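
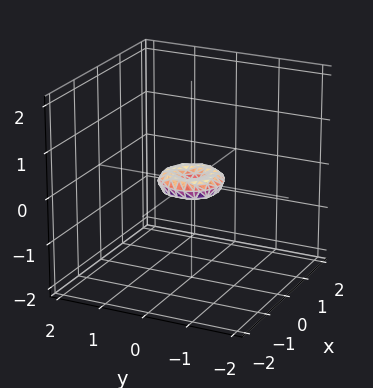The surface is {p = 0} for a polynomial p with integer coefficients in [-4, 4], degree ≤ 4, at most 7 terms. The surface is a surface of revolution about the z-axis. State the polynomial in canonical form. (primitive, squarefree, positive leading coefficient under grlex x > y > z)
(a) The degree is 4 — the shape is more complex than any degree-3 surface.
(b) Symmetry: the surface is invariant under rotation about z: p = q(x² + y², z).
(c) From the visible intercepts: a circular section at z = 0 has radius between 0 and 1; it crosses the x-axis at the gridline x = 0; it crosses the z-axis at the gridline z = 0; one y-axis crossing is at y = 0.
(d) The integer polynomial consistent with all of this is the stated p.

2*x^4 + 4*x^2*y^2 + 2*y^4 - x^2 - y^2 + 3*z^2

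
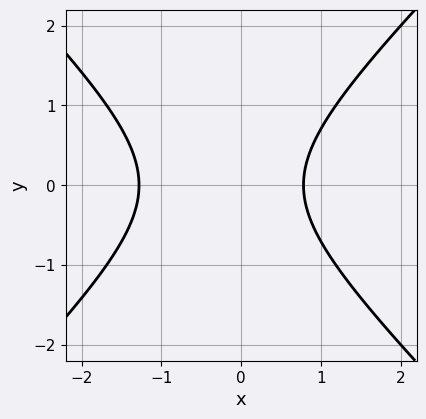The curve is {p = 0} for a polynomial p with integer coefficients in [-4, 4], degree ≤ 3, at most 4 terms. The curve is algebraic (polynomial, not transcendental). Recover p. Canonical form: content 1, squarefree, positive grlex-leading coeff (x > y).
First, the degree is 2 — the shape is more complex than any degree-1 curve.
Then, symmetries: it's symmetric under y → −y, forcing even powers of y.
Next, against the integer gridlines: it misses every integer gridline on the y-axis.
Finally, together with the visible shape, these determine p as stated.

2*x^2 - 2*y^2 + x - 2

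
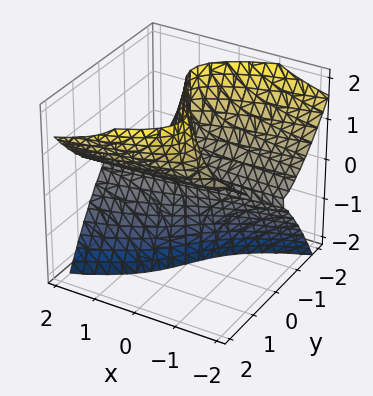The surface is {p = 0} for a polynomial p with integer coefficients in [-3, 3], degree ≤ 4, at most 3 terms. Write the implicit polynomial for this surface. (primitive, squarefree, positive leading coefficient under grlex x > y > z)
(a) Degree: a generic line meets the surface in up to 3 points, so deg p = 3.
(b) From the axis intercepts and sections: the visible x-axis segment lies entirely on the surface; it meets the y-axis at y = 0 (among the integer gridlines).
(c) Solving for integer coefficients yields p as stated. Check: (0, 0, -2) on the z-axis lies on the surface, and p(0, 0, -2) = 0. ✓

2*x*z^2 - 2*y^3 + 3*y*z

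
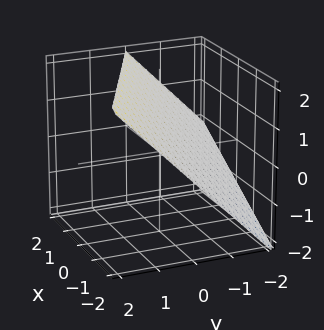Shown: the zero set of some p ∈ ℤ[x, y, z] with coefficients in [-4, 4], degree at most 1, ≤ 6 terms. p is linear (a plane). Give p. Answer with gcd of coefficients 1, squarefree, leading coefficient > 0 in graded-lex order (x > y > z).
x + 2*y - 2*z + 2

First, deg p = 1. The surface is flat (a plane).
Then, observable constraints: it crosses the x-axis at the gridline x = -2; it meets the y-axis at y = -1 (among the integer gridlines); it meets the z-axis at z = 1 (among the integer gridlines).
Finally, assembling these constraints gives the stated polynomial.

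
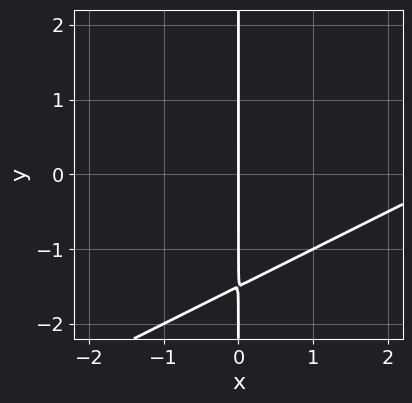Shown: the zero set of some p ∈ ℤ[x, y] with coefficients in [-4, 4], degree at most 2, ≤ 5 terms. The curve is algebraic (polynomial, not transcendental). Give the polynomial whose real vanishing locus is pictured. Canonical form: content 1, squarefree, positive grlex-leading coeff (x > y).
First, the degree is 2 — no degree-1 curve has this shape.
Then, from the visible intercepts: it meets the x-axis at x = 0 (among the integer gridlines); every point of the y-axis in the box is on the curve.
Finally, these observations pin down the coefficients.

x^2 - 2*x*y - 3*x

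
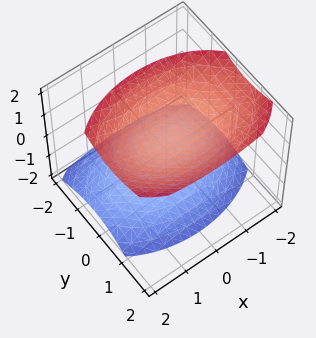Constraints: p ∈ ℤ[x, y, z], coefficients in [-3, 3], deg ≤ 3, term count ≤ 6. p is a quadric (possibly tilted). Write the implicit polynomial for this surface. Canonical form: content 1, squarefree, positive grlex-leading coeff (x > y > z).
x^2 + 2*y^2 - y*z - 2*z^2 + 2

(a) I count 2 distinct pieces. Treating them together as one polynomial.
(b) The degree is 2 — no degree-1 surface has this shape.
(c) Observable constraints: among the integer gridlines, it crosses the z-axis at z ∈ {-1, 1}; it misses every integer gridline on the y-axis; the surface avoids every integer x-axis point in the box.
(d) Fitting integer coefficients to these (and the overall shape) gives p.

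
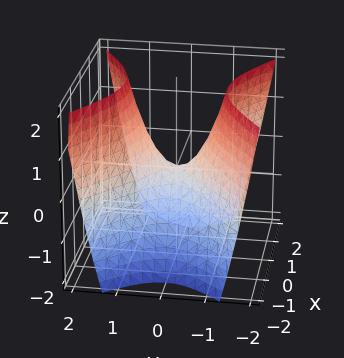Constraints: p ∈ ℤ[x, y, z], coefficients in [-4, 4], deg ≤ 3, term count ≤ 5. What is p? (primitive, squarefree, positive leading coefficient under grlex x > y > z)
2*x^2 - 3*y^2 + 2*z

First, degree: a hyperbolic paraboloid; a quadric, so deg p = 2.
Then, symmetries: the x ↦ −x reflection is a symmetry, so x appears only in even powers; the y ↦ −y reflection is a symmetry, so y appears only in even powers.
Then, observable constraints: it meets the y-axis at y = 0 (among the integer gridlines); it crosses the z-axis at the gridline z = 0; one x-axis crossing is at x = 0.
Finally, assembling these constraints gives the stated polynomial.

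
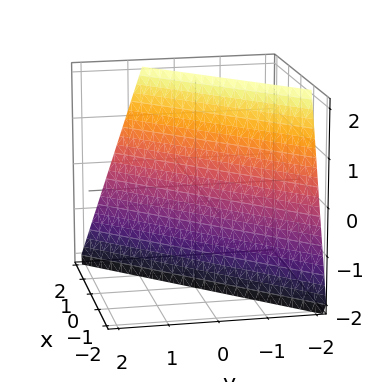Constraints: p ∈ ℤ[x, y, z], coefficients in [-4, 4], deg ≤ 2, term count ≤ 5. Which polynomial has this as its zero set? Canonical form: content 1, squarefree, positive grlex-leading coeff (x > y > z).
Degree: every cross-section is a straight line — this is a plane, so deg p = 1.
Observable constraints: it crosses the z-axis at the gridline z = -2.
Solving for integer coefficients yields p as stated.

3*x - 3*y - z - 2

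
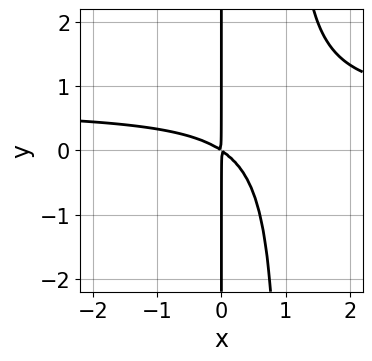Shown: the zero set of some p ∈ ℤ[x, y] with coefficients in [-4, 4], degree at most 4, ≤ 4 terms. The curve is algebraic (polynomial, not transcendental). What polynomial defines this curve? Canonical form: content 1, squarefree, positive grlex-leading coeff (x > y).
1. Degree: no degree-2 curve has this shape, so deg p = 3.
2. Observable constraints: every point of the y-axis in the box is on the curve.
3. Solving for integer coefficients yields p as stated.

3*x^2*y - 2*x^2 - 3*x*y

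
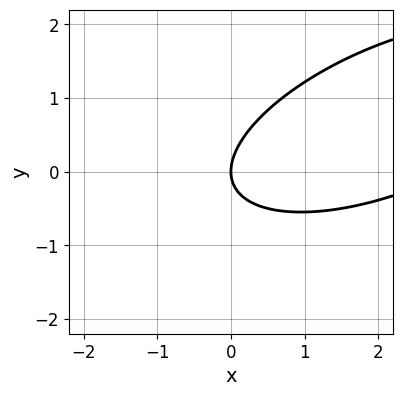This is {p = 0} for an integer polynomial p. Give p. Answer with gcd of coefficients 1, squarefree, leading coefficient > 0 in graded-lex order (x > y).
Degree: no degree-1 curve has this shape, so deg p = 2.
From the visible intercepts: it meets the x-axis at x = 0 (among the integer gridlines); it crosses the y-axis at the gridline y = 0.
Fitting integer coefficients to these (and the overall shape) gives p.

x^2 - 2*x*y + 3*y^2 - 3*x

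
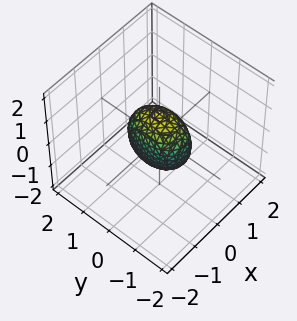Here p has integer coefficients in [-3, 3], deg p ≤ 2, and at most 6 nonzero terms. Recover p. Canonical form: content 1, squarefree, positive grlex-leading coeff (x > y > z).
First, the degree is 2 — a closed, bounded, convex surface; a quadric.
Next, symmetries: the y ↦ −y reflection is a symmetry, so y appears only in even powers; the z ↦ −z reflection is a symmetry, so z appears only in even powers; mirror symmetry x ↦ −x ⇒ only even powers of x.
Next, from the visible intercepts: among the integer gridlines, it crosses the z-axis at z ∈ {-1, 1}; the y-axis gridline crossings are at y ∈ {-1, 1}.
Finally, the integer polynomial consistent with all of this is the stated p.

2*x^2 + y^2 + z^2 - 1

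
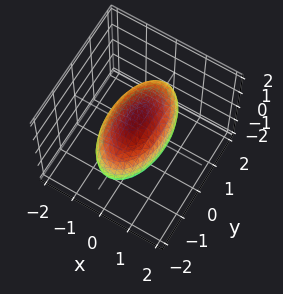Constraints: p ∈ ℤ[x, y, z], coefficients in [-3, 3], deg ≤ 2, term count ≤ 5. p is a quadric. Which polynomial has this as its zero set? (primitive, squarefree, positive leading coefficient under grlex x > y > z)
3*x^2 + y^2 + 3*z^2 - 3

1. The degree is 2 — bounded and convex; a quadric.
2. Symmetries: it's symmetric under z → −z, forcing even powers of z; mirror symmetry y ↦ −y ⇒ only even powers of y; mirror symmetry x ↦ −x ⇒ only even powers of x.
3. From the axis intercepts and sections: the z-axis gridline crossings are at z ∈ {-1, 1}; among the integer gridlines, it crosses the x-axis at x ∈ {-1, 1}.
4. Assembling these constraints gives the stated polynomial.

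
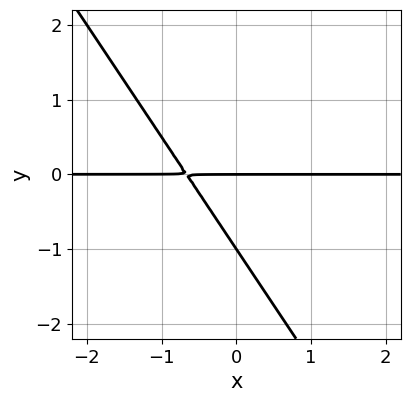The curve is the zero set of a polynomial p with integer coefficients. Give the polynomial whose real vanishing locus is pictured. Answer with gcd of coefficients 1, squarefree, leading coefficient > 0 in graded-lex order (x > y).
First, the degree is 2 — the shape is more complex than any degree-1 curve.
Then, from the axis intercepts and sections: among the integer gridlines, it crosses the y-axis at y ∈ {-1, 0}; every point of the x-axis in the box is on the curve.
Finally, fitting integer coefficients to these (and the overall shape) gives p.

3*x*y + 2*y^2 + 2*y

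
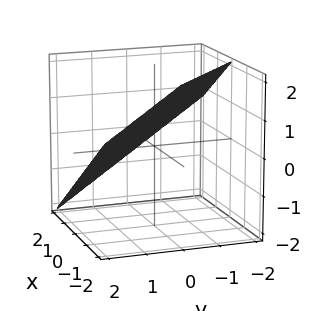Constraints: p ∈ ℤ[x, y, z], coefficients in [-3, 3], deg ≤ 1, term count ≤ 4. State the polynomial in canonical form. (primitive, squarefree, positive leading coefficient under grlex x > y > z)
2*x + 2*y + 3*z - 2

First, the degree is 1 — the surface is flat (a plane).
Then, reading off the gridlines: it crosses the y-axis at the gridline y = 1; it crosses the x-axis at the gridline x = 1.
Finally, fitting integer coefficients to these (and the overall shape) gives p.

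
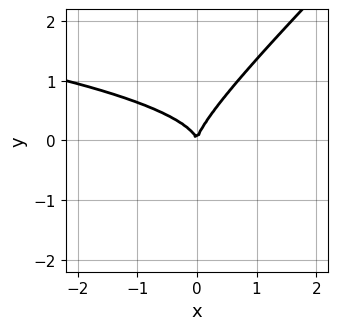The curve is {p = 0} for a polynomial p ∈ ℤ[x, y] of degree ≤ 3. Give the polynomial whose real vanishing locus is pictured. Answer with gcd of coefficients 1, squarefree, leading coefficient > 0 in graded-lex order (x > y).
1. The degree is 3 — no degree-2 curve has this shape.
2. Against the integer gridlines: it crosses the y-axis at the gridline y = 0; one x-axis crossing is at x = 0.
3. Matching integer coefficients to the picture gives p.

3*x*y^2 - 3*y^3 + 2*x^2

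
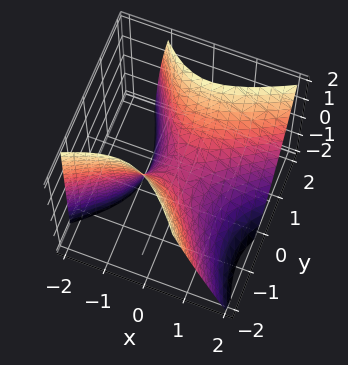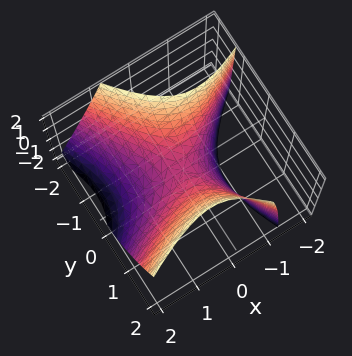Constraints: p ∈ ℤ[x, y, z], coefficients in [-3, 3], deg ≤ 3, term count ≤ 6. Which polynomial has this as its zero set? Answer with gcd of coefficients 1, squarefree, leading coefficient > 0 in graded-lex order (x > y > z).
2*x^2 - 2*x*y + x*z - 2*y^2 + 2*z

The degree is 2 — no degree-1 surface has this shape.
Reading off the gridlines: one z-axis crossing is at z = 0; it meets the y-axis at y = 0 (among the integer gridlines).
These observations pin down the coefficients.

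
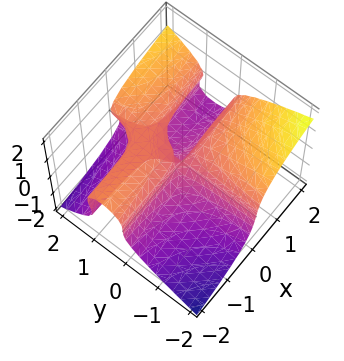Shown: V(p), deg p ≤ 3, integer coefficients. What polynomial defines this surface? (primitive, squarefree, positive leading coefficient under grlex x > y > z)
2*x*y^2 - 3*z^3 - 2*x*y + y*z

(a) deg p = 3.
(b) From the axis intercepts and sections: it meets the z-axis at z = 0 (among the integer gridlines); the visible y-axis segment lies entirely on the surface; every point of the x-axis in the box is on the surface.
(c) Assembling these constraints gives the stated polynomial.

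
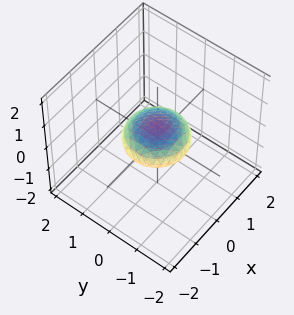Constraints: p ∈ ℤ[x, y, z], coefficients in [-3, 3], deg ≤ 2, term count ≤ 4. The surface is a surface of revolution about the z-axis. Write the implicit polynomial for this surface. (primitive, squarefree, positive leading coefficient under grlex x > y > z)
x^2 + y^2 + 3*z^2 - 1

(a) The degree is 2 — no degree-1 surface has this shape.
(b) Symmetries: rotational symmetry about the z-axis ⇒ p depends on x, y only through x² + y².
(c) From the axis intercepts and sections: a circular section at z = 0 has radius exactly 1; among the integer gridlines, it crosses the y-axis at y ∈ {-1, 1}; among the integer gridlines, it crosses the x-axis at x ∈ {-1, 1}.
(d) Assembling these constraints gives the stated polynomial.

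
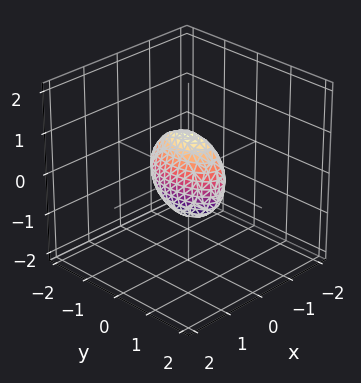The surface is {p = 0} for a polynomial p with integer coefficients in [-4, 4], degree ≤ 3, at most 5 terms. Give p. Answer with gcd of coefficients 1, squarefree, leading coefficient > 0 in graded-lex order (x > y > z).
Degree: a closed, bounded, convex surface; a quadric, so deg p = 2.
Symmetries: the y ↦ −y reflection is a symmetry, so y appears only in even powers; the z ↦ −z reflection is a symmetry, so z appears only in even powers; it's symmetric under x → −x, forcing even powers of x.
Against the integer gridlines: among the integer gridlines, it crosses the z-axis at z ∈ {-1, 1}; among the integer gridlines, it crosses the y-axis at y ∈ {-1, 1}.
Assembling these constraints gives the stated polynomial.

3*x^2 + y^2 + z^2 - 1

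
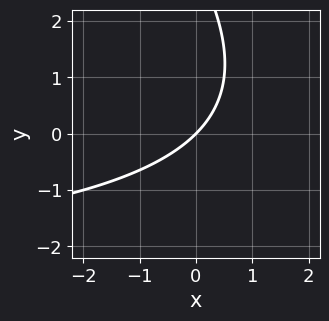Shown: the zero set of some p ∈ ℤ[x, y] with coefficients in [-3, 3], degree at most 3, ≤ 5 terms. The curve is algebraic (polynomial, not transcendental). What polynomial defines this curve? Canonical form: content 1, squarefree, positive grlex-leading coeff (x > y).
x*y + y^2 + 3*x - 3*y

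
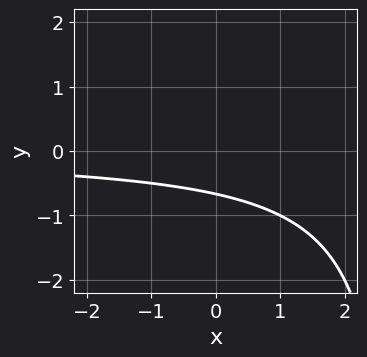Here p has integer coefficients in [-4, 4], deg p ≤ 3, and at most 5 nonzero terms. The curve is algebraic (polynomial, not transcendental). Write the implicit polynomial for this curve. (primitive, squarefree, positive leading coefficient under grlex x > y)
x*y - 3*y - 2

(a) deg p = 2. No degree-1 curve has this shape.
(b) Checking where it meets the axes: no x-intercept at any integer in the box.
(c) Assembling these constraints gives the stated polynomial.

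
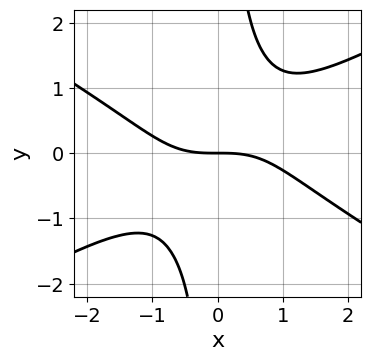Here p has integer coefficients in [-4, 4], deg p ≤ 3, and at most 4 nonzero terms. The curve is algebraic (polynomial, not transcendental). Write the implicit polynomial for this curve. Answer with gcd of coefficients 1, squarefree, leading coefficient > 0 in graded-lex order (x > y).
1. deg p = 3. The shape is more complex than any degree-2 curve.
2. Checking where it meets the axes: it meets the x-axis at x = 0 (among the integer gridlines); it crosses the y-axis at the gridline y = 0.
3. Assembling these constraints gives the stated polynomial.

x^3 - 3*x*y^2 + 3*y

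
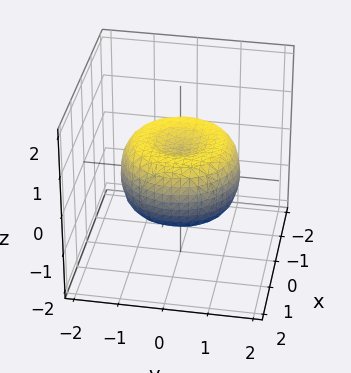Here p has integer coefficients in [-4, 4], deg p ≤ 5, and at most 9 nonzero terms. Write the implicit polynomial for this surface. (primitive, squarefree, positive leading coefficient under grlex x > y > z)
(a) The degree is 4 — no degree-3 surface has this shape.
(b) Symmetries: rotational symmetry about the z-axis ⇒ p depends on x, y only through x² + y².
(c) Observable constraints: a circular section at z = 0 has radius between 1 and 2.
(d) Assembling these constraints gives the stated polynomial.

2*x^4 + 4*x^2*y^2 + 2*y^4 - 3*x^2 - 3*y^2 + 3*z^2 - 1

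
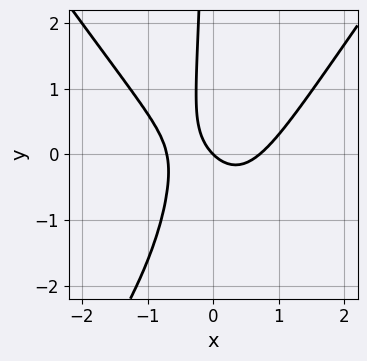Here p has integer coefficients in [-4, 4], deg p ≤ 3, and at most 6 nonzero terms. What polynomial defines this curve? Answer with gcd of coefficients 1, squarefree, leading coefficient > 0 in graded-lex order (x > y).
Degree: no degree-2 curve has this shape, so deg p = 3.
From the axis intercepts and sections: one x-axis crossing is at x = 0; it meets the y-axis at y = 0 (among the integer gridlines).
Assembling these constraints gives the stated polynomial.

2*x^3 - x*y^2 - 2*x*y - x - y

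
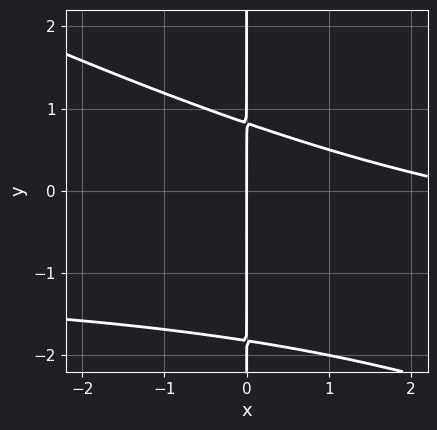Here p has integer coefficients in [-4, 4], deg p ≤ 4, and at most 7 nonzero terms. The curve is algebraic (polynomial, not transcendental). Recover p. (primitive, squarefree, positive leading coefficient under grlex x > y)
x^2*y + 2*x*y^2 + x^2 + 2*x*y - 3*x

First, deg p = 3. The shape is more complex than any degree-2 curve.
Next, reading off the gridlines: every point of the y-axis in the box is on the curve; it meets the x-axis at x = 0 (among the integer gridlines).
Finally, putting this together gives p.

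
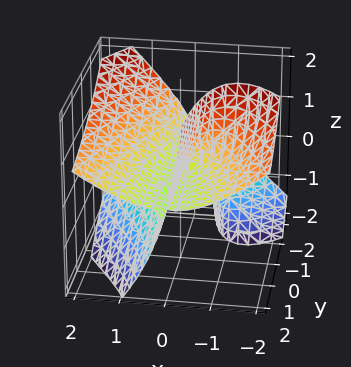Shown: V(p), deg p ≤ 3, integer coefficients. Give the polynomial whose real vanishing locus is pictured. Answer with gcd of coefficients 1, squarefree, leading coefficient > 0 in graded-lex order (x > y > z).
There are 3 components.
deg p = 3.
Against the integer gridlines: it crosses the z-axis at the gridline z = 0; the visible y-axis segment lies entirely on the surface; it crosses the x-axis at the gridline x = 0.
Putting this together gives p.

2*x^3 - 3*x*y*z - 2*x*z^2 - 2*x*z - 2*z^2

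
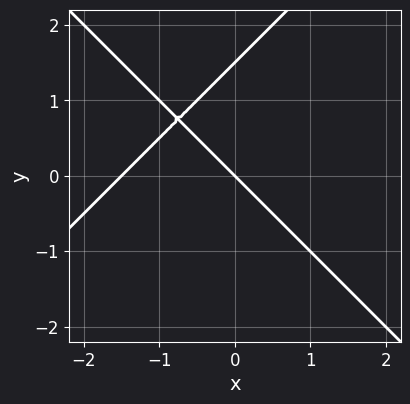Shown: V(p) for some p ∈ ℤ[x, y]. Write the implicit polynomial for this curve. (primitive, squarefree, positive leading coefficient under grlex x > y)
2*x^2 - 2*y^2 + 3*x + 3*y

First, deg p = 2.
Then, from the visible intercepts: one x-axis crossing is at x = 0; one y-axis crossing is at y = 0.
Finally, together with the visible shape, these determine p as stated.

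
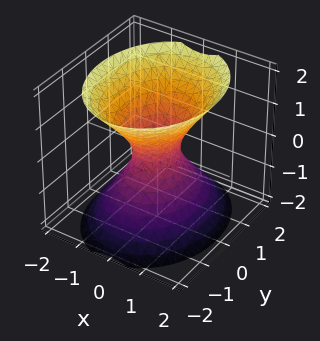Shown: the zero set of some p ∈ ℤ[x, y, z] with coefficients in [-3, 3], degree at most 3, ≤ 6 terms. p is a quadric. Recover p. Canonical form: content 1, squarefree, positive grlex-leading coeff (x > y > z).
3*x^2 + 2*y^2 - 2*z^2 - 1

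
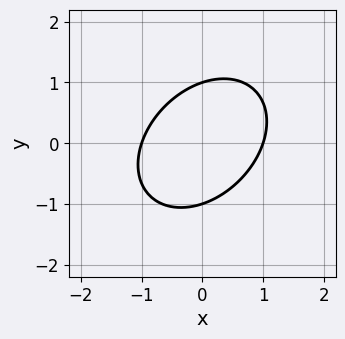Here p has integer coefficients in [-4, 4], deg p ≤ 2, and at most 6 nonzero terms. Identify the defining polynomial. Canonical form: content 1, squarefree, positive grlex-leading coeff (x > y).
(a) Degree: a generic line meets the curve in up to 2 points, so deg p = 2.
(b) From the axis intercepts and sections: the y-axis gridline crossings are at y ∈ {-1, 1}; among the integer gridlines, it crosses the x-axis at x ∈ {-1, 1}.
(c) Matching integer coefficients to the picture gives p.

3*x^2 - 2*x*y + 3*y^2 - 3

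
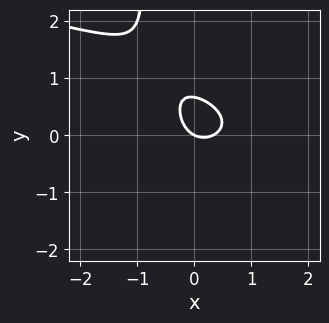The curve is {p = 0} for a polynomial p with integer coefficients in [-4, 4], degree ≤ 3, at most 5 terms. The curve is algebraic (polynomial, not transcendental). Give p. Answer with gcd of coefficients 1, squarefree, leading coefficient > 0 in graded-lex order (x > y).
The degree is 3 — a generic line meets the curve in up to 3 points.
Checking where it meets the axes: it meets the y-axis at y = 0 (among the integer gridlines); it meets the x-axis at x = 0 (among the integer gridlines).
Assembling these constraints gives the stated polynomial.

3*x*y^2 + 3*x^2 + 3*y^2 - x - 2*y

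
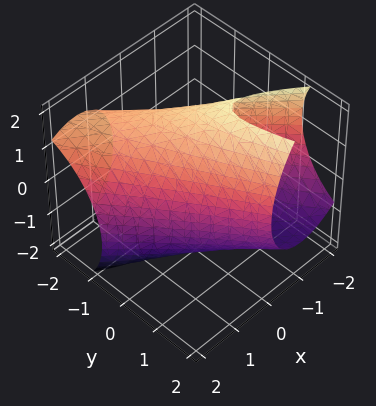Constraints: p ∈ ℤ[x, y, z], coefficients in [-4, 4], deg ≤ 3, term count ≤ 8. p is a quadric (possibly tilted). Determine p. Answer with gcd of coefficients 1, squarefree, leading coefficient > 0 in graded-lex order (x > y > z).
2*x^2 + 3*x*y + x*z + y^2 + z^2 - 3

deg p = 2. The shape is more complex than any degree-1 surface.
Solving for integer coefficients yields p as stated.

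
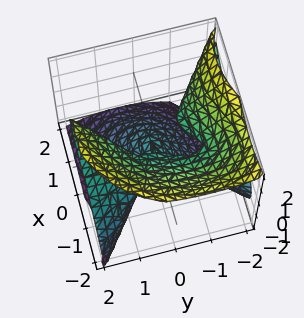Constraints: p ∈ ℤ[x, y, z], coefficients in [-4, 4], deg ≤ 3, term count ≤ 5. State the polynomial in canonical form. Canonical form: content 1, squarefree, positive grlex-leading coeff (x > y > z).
First, the degree is 3 — a generic line meets the surface in up to 3 points.
Then, from the axis intercepts and sections: it meets the y-axis at y = 0 (among the integer gridlines); it crosses the x-axis at the gridline x = 0.
Finally, matching integer coefficients to the picture gives p.

2*x^3 + 2*x*y*z - 3*y^2*z + 3*z^3 + y^2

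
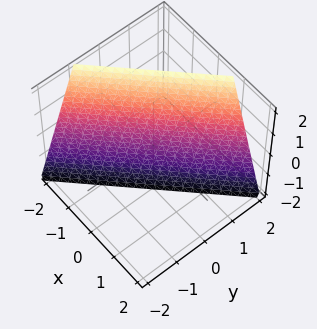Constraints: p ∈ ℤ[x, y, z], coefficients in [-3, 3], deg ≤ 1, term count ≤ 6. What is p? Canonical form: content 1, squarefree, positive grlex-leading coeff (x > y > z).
First, degree: the surface is flat (a plane), so deg p = 1.
Next, observable constraints: it crosses the z-axis at the gridline z = -2.
Finally, together with the visible shape, these determine p as stated.

3*x - 3*y + z + 2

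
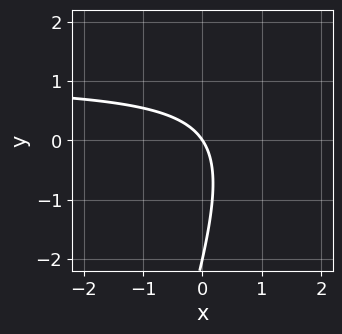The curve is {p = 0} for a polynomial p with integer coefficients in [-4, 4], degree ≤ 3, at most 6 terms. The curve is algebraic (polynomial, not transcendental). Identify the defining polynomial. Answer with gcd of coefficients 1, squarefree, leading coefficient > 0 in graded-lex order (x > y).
3*x*y - y^2 - 3*x - 2*y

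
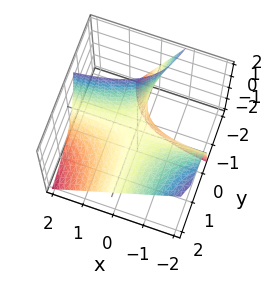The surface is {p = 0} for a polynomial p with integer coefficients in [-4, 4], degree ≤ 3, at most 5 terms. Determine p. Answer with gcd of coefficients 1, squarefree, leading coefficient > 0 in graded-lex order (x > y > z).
3*x*y + 2*y*z + 2*z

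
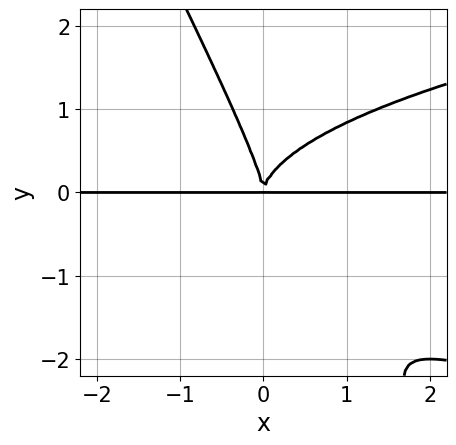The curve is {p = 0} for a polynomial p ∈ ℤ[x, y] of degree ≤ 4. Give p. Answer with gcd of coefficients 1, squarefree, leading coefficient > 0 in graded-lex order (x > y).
1. The degree is 4 — the shape is more complex than any degree-3 curve.
2. Against the integer gridlines: the visible x-axis segment lies entirely on the curve.
3. Solving for integer coefficients yields p as stated.

2*x*y^3 + y^4 - 2*x^2*y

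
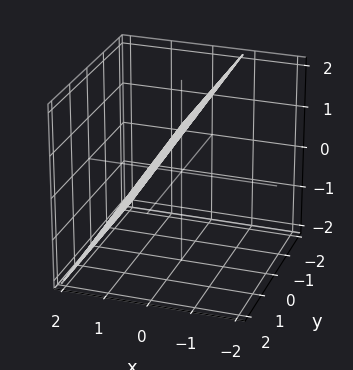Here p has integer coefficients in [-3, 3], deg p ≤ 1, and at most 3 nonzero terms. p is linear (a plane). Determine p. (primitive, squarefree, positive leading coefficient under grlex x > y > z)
First, deg p = 1.
Next, against the integer gridlines: the surface avoids every integer y-axis point in the box; it crosses the z-axis at the gridline z = 1.
Finally, these observations pin down the coefficients.

3*x + 2*z - 2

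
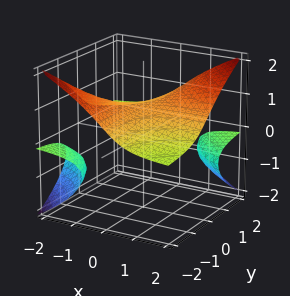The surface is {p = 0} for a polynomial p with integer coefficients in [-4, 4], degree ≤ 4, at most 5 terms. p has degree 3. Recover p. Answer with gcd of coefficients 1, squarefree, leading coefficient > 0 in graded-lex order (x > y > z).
3*x*y*z - 3*z^3 + 2

(a) The picture has 3 separate pieces. Treating them together as one polynomial.
(b) Degree: a generic line meets the surface in up to 3 points, so deg p = 3.
(c) From the visible intercepts: no x-intercept at any integer in the box; it misses every integer gridline on the y-axis.
(d) Assembling these constraints gives the stated polynomial.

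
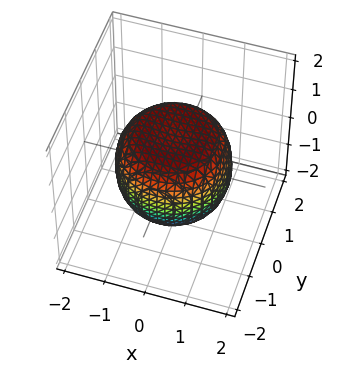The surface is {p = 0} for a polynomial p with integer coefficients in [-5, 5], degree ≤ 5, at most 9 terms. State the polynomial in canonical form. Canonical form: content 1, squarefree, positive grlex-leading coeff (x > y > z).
2*x^4 + 4*x^2*y^2 + 2*y^4 - 2*x^2 - 2*y^2 + 3*z^2 - 3

(a) The degree is 4 — the shape is more complex than any degree-3 surface.
(b) Symmetries: rotational symmetry about the z-axis ⇒ p depends on x, y only through x² + y².
(c) From the axis intercepts and sections: a circular section at z = -1 has radius exactly 1; the z-axis gridline crossings are at z ∈ {-1, 1}.
(d) Assembling these constraints gives the stated polynomial.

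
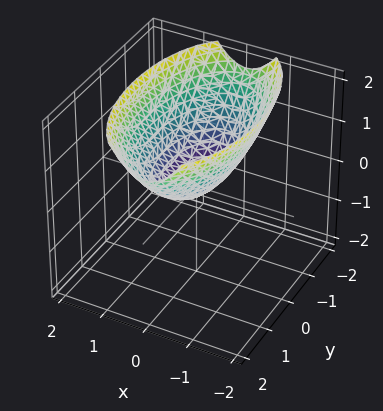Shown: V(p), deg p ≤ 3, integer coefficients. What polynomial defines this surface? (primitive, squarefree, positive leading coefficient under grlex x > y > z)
3*x^2 + y^2 - 3*z

First, the degree is 2 — a single bowl opening along one axis; a quadric.
Next, symmetries: the x ↦ −x reflection is a symmetry, so x appears only in even powers; the y ↦ −y reflection is a symmetry, so y appears only in even powers.
Then, reading off the gridlines: one z-axis crossing is at z = 0; one y-axis crossing is at y = 0; one x-axis crossing is at x = 0.
Finally, assembling these constraints gives the stated polynomial.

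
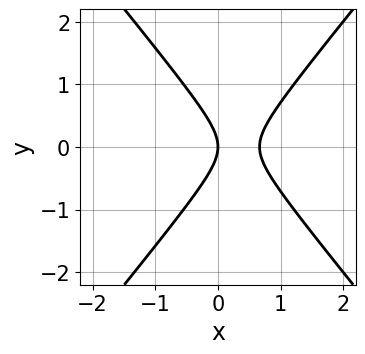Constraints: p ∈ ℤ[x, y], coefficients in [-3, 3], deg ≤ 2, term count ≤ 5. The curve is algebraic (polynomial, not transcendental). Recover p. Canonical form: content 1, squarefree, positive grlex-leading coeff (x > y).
3*x^2 - 2*y^2 - 2*x

(a) deg p = 2.
(b) Symmetries: it's symmetric under y → −y, forcing even powers of y.
(c) Observable constraints: one y-axis crossing is at y = 0; it crosses the x-axis at the gridline x = 0.
(d) The integer polynomial consistent with all of this is the stated p.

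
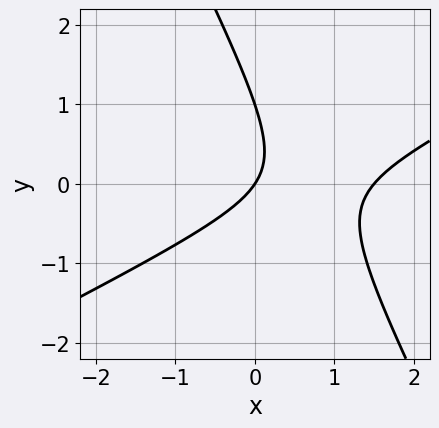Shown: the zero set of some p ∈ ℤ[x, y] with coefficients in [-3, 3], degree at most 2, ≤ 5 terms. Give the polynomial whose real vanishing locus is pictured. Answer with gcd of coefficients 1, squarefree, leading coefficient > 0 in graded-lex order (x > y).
2*x^2 - 3*x*y - 2*y^2 - 3*x + 2*y

First, deg p = 2. No degree-1 curve has this shape.
Next, checking where it meets the axes: the y-axis gridline crossings are at y ∈ {0, 1}; it meets the x-axis at x = 0 (among the integer gridlines).
Finally, the integer polynomial consistent with all of this is the stated p.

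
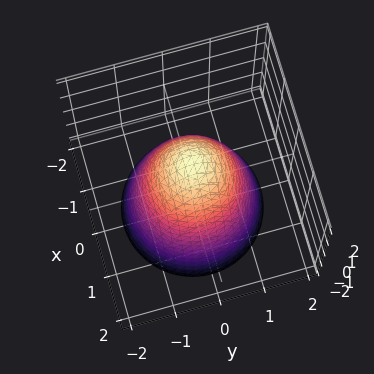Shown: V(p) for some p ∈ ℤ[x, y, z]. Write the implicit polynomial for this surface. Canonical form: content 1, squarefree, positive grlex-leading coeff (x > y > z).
3*x^2 + 3*y^2 + 2*z - 3

1. Degree: no degree-1 surface has this shape, so deg p = 2.
2. Symmetries: rotational symmetry about the z-axis ⇒ p depends on x, y only through x² + y².
3. From the axis intercepts and sections: the x-axis gridline crossings are at x ∈ {-1, 1}; the y-axis gridline crossings are at y ∈ {-1, 1}.
4. Assembling these constraints gives the stated polynomial.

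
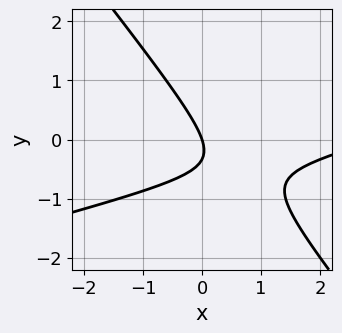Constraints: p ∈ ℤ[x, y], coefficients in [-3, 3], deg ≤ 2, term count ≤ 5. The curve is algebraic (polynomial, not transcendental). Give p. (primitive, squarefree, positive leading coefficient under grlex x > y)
x^2 - 3*x*y - 3*y^2 - 3*x - y

Degree: the shape is more complex than any degree-1 curve, so deg p = 2.
Reading off the gridlines: it meets the x-axis at x = 0 (among the integer gridlines); it crosses the y-axis at the gridline y = 0.
Putting this together gives p.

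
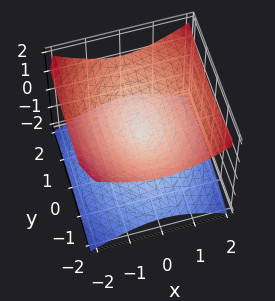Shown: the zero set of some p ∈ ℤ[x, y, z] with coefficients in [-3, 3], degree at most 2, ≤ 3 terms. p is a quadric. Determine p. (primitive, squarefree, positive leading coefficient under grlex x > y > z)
2*x^2 + y^2 - 3*z^2

First, deg p = 2. A double cone through the origin; a quadric.
Next, symmetries: it's symmetric under y → −y, forcing even powers of y; mirror symmetry z ↦ −z ⇒ only even powers of z; mirror symmetry x ↦ −x ⇒ only even powers of x.
Next, from the axis intercepts and sections: it crosses the y-axis at the gridline y = 0; one x-axis crossing is at x = 0; it meets the z-axis at z = 0 (among the integer gridlines).
Finally, the integer polynomial consistent with all of this is the stated p.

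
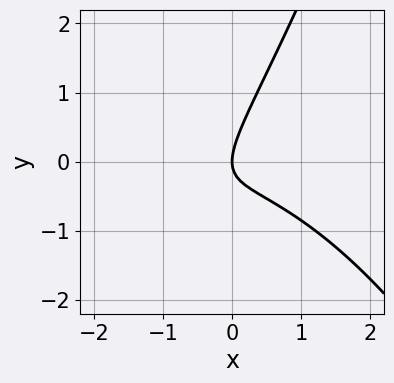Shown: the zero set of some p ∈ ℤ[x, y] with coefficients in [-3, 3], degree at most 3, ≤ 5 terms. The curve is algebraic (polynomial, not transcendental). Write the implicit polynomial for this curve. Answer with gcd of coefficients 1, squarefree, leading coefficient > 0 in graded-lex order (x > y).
x^3 + x^2 + 3*x*y - 2*y^2 + 2*x

(a) The degree is 3 — no degree-2 curve has this shape.
(b) From the visible intercepts: it crosses the y-axis at the gridline y = 0; it meets the x-axis at x = 0 (among the integer gridlines).
(c) These observations pin down the coefficients.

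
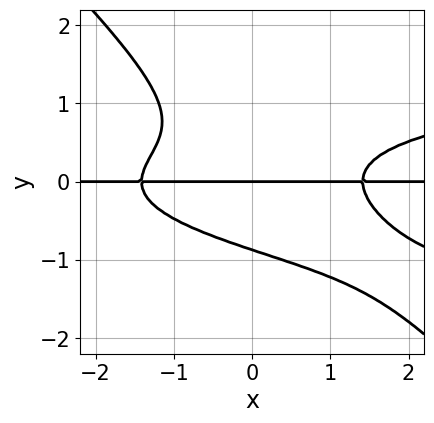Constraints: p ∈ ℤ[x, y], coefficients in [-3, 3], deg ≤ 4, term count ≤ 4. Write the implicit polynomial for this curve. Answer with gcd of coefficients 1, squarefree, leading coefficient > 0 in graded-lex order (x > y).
First, deg p = 4. No degree-3 curve has this shape.
Next, reading off the gridlines: the visible x-axis segment lies entirely on the curve; it meets the y-axis at y = 0 (among the integer gridlines).
Finally, assembling these constraints gives the stated polynomial.

3*x*y^3 + 3*y^4 - x^2*y + 2*y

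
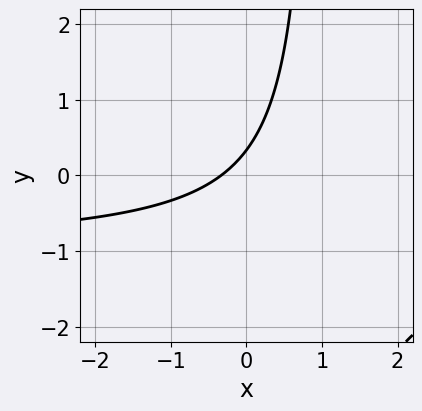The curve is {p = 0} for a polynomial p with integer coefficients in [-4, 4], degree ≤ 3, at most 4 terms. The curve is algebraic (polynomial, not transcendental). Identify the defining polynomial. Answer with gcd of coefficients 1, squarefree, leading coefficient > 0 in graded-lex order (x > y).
3*x*y + 3*x - 3*y + 1

(a) The degree is 2 — no degree-1 curve has this shape.
(b) Matching integer coefficients to the picture gives p.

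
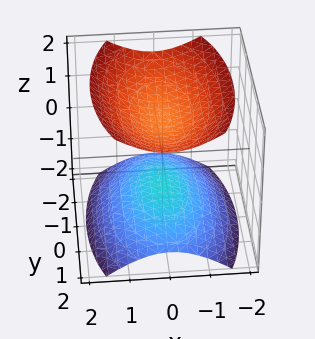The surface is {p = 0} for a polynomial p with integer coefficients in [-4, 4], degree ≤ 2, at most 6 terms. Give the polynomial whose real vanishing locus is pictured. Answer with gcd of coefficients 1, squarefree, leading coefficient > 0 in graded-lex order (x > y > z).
1. I count 2 distinct pieces. Treating them together as one polynomial.
2. The degree is 2 — two separate bowl-shaped sheets opening away from each other; a quadric.
3. Symmetries: the y ↦ −y reflection is a symmetry, so y appears only in even powers; the z ↦ −z reflection is a symmetry, so z appears only in even powers; the x ↦ −x reflection is a symmetry, so x appears only in even powers.
4. Checking where it meets the axes: the surface avoids every integer x-axis point in the box; it misses every integer gridline on the y-axis.
5. Matching integer coefficients to the picture gives p. Check: (0, 0, 1) on the z-axis lies on the surface, and p(0, 0, 1) = 0. ✓

3*x^2 + y^2 - 3*z^2 + 3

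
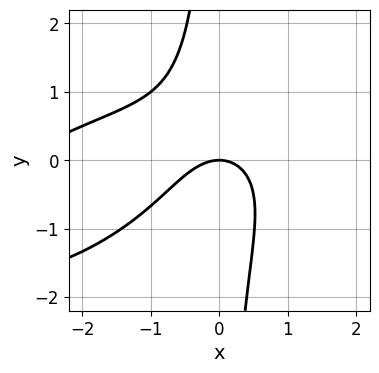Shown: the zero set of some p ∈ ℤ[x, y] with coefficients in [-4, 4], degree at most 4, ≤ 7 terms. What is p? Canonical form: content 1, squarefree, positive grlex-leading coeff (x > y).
The degree is 3 — no degree-2 curve has this shape.
Observable constraints: it crosses the x-axis at the gridline x = 0; it meets the y-axis at y = 0 (among the integer gridlines).
Matching integer coefficients to the picture gives p.

x^3 - 2*x^2*y + 3*x*y^2 + 3*x^2 + 3*y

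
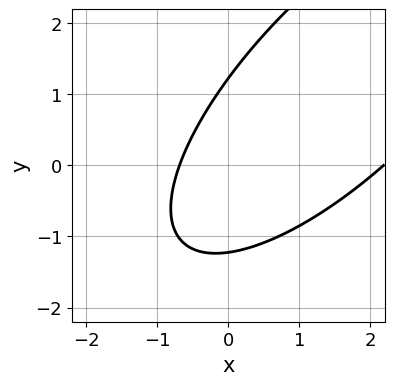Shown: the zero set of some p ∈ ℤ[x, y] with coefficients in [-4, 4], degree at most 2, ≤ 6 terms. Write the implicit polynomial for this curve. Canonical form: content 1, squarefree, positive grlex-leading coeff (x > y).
(a) Degree: no degree-1 curve has this shape, so deg p = 2.
(b) The integer polynomial consistent with all of this is the stated p.

2*x^2 - 3*x*y + 2*y^2 - 3*x - 3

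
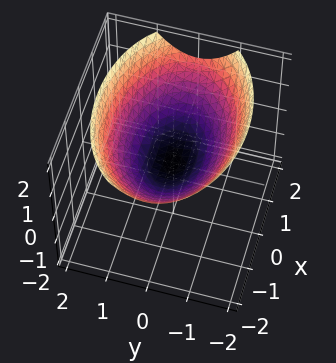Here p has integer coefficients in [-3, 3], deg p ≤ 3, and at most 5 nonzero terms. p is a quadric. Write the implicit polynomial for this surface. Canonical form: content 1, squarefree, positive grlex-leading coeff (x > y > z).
1. Degree: a paraboloid; a quadric, so deg p = 2.
2. Symmetries: the x ↦ −x reflection is a symmetry, so x appears only in even powers; the y ↦ −y reflection is a symmetry, so y appears only in even powers.
3. From the axis intercepts and sections: one y-axis crossing is at y = 0; it meets the z-axis at z = 0 (among the integer gridlines); one x-axis crossing is at x = 0.
4. The integer polynomial consistent with all of this is the stated p.

x^2 + 2*y^2 - 3*z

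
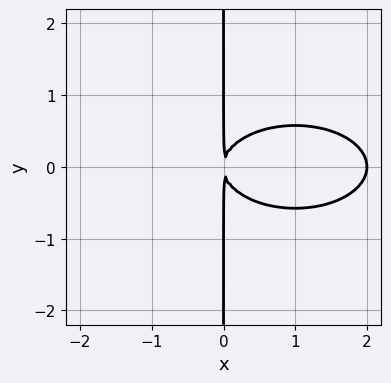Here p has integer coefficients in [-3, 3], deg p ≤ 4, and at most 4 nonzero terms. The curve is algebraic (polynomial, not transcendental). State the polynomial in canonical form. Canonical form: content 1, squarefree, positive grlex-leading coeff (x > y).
x^3 + 3*x*y^2 - 2*x^2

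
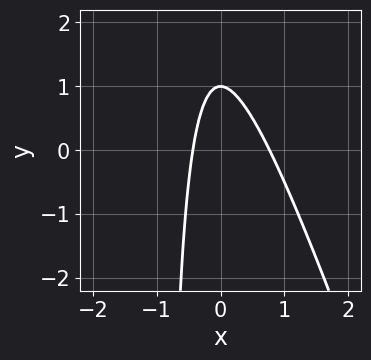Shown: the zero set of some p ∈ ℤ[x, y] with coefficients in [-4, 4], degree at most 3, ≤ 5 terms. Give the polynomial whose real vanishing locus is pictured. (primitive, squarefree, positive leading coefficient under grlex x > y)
3*x^2 + x*y - x + y - 1

1. Degree: a generic line meets the curve in up to 2 points, so deg p = 2.
2. Reading off the gridlines: it crosses the y-axis at the gridline y = 1.
3. Putting this together gives p.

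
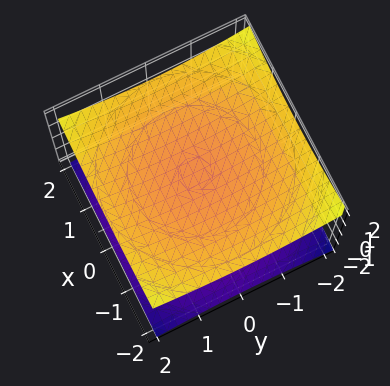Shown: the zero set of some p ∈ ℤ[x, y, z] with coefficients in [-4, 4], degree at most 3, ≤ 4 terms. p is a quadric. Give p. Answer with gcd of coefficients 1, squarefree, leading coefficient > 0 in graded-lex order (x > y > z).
1. The picture has 2 separate pieces.
2. deg p = 2.
3. Symmetries: it's symmetric under z → −z, forcing even powers of z; every cross-section ⟂ z is a circle, so x, y appear only via x² + y².
4. Reading off the gridlines: the surface avoids every integer x-axis point in the box; the surface avoids every integer y-axis point in the box; among the integer gridlines, it crosses the z-axis at z ∈ {-1, 1}.
5. These observations pin down the coefficients.

x^2 + y^2 - 3*z^2 + 3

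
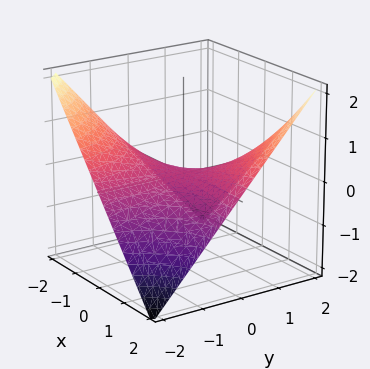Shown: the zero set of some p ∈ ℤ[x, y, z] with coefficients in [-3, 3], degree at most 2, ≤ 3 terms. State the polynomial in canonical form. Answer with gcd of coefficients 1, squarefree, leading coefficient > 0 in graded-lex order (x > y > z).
x*y - 2*z

First, degree: a hyperbolic paraboloid; a quadric, so deg p = 2.
Next, checking where it meets the axes: the visible x-axis segment lies entirely on the surface; one z-axis crossing is at z = 0; the visible y-axis segment lies entirely on the surface.
Finally, these observations pin down the coefficients.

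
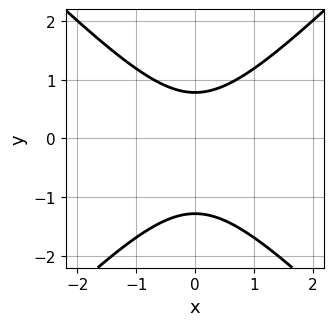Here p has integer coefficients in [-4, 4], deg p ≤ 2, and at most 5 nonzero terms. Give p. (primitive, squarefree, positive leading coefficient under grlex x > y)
1. The degree is 2 — a generic line meets the curve in up to 2 points.
2. Symmetries: the x ↦ −x reflection is a symmetry, so x appears only in even powers.
3. Against the integer gridlines: it misses every integer gridline on the x-axis.
4. These observations pin down the coefficients.

2*x^2 - 2*y^2 - y + 2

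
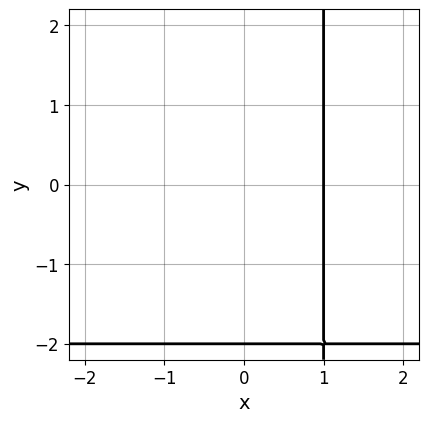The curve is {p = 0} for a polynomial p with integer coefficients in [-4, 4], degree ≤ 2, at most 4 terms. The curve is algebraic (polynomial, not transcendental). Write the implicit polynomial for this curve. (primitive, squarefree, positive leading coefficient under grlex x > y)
x*y + 2*x - y - 2

deg p = 2.
From the axis intercepts and sections: it meets the y-axis at y = -2 (among the integer gridlines); it crosses the x-axis at the gridline x = 1.
Fitting integer coefficients to these (and the overall shape) gives p.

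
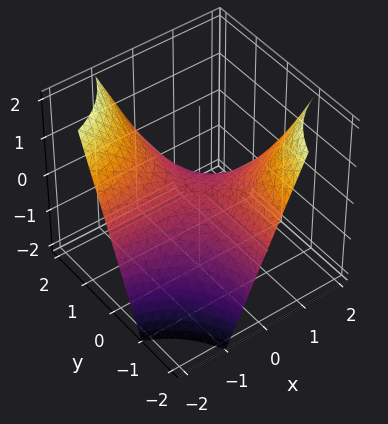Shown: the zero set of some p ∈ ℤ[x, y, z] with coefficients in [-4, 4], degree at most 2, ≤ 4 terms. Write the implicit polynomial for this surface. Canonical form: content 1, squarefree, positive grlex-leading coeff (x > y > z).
x*y + z

First, the degree is 2 — a saddle surface; a quadric.
Then, from the visible intercepts: the visible y-axis segment lies entirely on the surface; it meets the z-axis at z = 0 (among the integer gridlines); every point of the x-axis in the box is on the surface.
Finally, the integer polynomial consistent with all of this is the stated p.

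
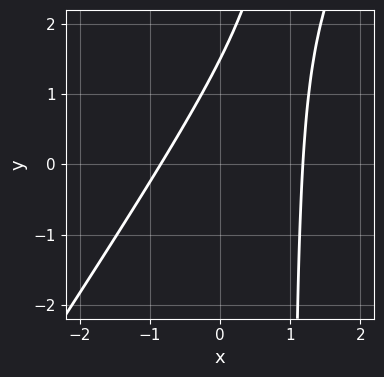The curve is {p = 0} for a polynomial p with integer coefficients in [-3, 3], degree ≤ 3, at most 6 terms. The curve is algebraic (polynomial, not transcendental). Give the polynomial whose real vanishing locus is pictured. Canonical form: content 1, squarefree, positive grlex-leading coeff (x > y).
3*x^2 - 2*x*y - x + 2*y - 3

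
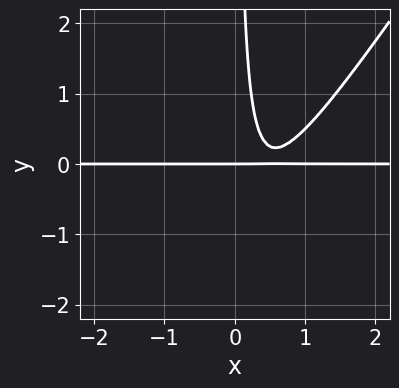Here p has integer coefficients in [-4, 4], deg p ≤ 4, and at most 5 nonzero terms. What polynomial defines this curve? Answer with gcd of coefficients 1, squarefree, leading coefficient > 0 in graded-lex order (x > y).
Degree: a generic line meets the curve in up to 3 points, so deg p = 3.
Reading off the gridlines: it meets the y-axis at y = 0 (among the integer gridlines); every point of the x-axis in the box is on the curve.
Assembling these constraints gives the stated polynomial.

3*x^2*y - 2*x*y^2 - 3*x*y + y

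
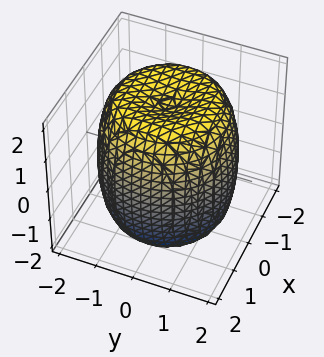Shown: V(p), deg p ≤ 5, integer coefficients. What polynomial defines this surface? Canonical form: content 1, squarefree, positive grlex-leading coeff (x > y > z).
First, the degree is 4 — a generic line meets the surface in up to 4 points.
Then, symmetry: the surface is invariant under rotation about z: p = q(x² + y², z).
Then, against the integer gridlines: a circular section at z = -2 has radius exactly 1.
Finally, assembling these constraints gives the stated polynomial.

x^4 + 2*x^2*y^2 + y^4 - 2*x^2 - 2*y^2 + z^2 - 3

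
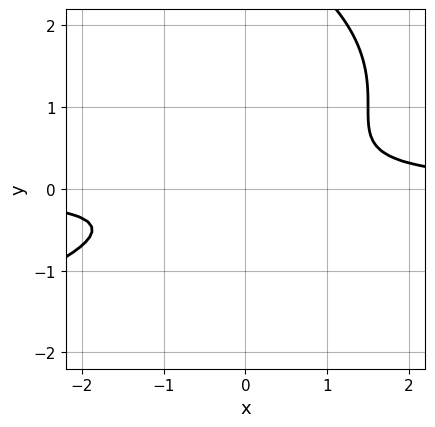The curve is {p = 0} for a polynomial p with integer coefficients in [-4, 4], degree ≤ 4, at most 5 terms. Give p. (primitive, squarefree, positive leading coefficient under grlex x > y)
y^3 + 2*x*y - 3*y^2 - 1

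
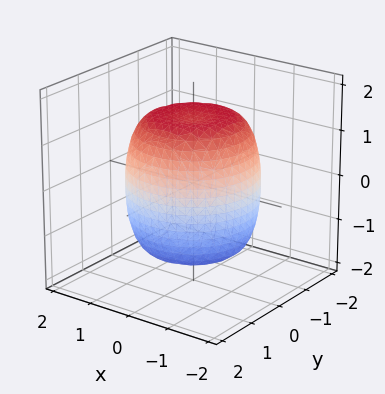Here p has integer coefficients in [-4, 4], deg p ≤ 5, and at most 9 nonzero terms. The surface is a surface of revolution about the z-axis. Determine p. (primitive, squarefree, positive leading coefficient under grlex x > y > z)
1. The degree is 4 — the shape is more complex than any degree-3 surface.
2. Symmetries: rotational symmetry about the z-axis ⇒ p depends on x, y only through x² + y².
3. From the visible intercepts: a circular section at z = 1 has radius between 1 and 2.
4. Matching integer coefficients to the picture gives p.

x^4 + 2*x^2*y^2 + y^4 - x^2 - y^2 + z^2 - 2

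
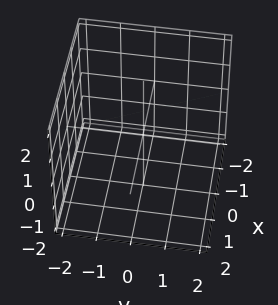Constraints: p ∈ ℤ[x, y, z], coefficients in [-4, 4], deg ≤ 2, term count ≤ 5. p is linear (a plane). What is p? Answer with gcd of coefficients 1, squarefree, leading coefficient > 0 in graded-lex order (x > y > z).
(a) Degree: every cross-section is a straight line — this is a plane, so deg p = 1.
(b) Checking where it meets the axes: it crosses the y-axis at the gridline y = -2; one z-axis crossing is at z = 1; it meets the x-axis at x = -1 (among the integer gridlines).
(c) Solving for integer coefficients yields p as stated.

2*x + y - 2*z + 2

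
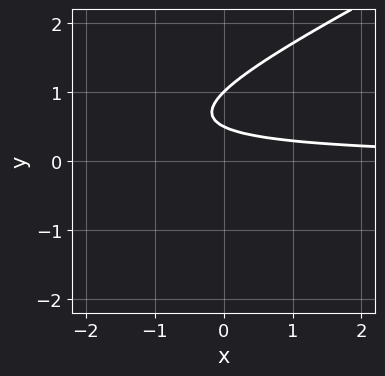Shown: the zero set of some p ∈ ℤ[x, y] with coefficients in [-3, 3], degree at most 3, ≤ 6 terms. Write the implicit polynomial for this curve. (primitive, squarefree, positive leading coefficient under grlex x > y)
x*y - 2*y^2 + 3*y - 1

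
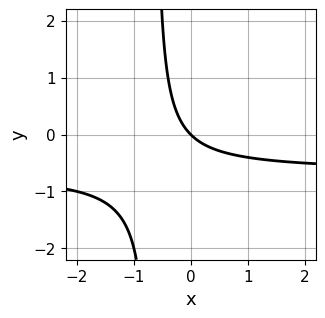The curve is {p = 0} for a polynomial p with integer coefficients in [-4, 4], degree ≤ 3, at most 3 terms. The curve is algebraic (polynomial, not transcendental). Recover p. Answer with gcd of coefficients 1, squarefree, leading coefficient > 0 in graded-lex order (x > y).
1. The degree is 2 — a generic line meets the curve in up to 2 points.
2. Checking where it meets the axes: one x-axis crossing is at x = 0; one y-axis crossing is at y = 0.
3. Solving for integer coefficients yields p as stated.

3*x*y + 2*x + 2*y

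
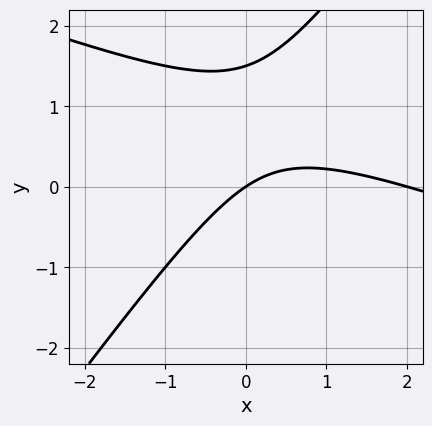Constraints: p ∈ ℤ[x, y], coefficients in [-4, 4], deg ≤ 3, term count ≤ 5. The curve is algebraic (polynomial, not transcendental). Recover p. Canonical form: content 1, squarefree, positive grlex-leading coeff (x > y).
deg p = 2.
Against the integer gridlines: it crosses the y-axis at the gridline y = 0; the x-axis gridline crossings are at x ∈ {0, 2}.
Solving for integer coefficients yields p as stated.

x^2 + 2*x*y - 2*y^2 - 2*x + 3*y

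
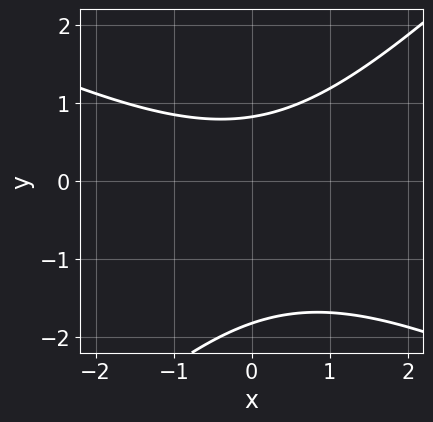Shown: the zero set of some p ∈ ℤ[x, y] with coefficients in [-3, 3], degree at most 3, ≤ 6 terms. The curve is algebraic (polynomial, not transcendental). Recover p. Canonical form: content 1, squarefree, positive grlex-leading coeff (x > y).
x^2 + x*y - 2*y^2 - 2*y + 3

1. deg p = 2. No degree-1 curve has this shape.
2. Checking where it meets the axes: it misses every integer gridline on the x-axis.
3. Solving for integer coefficients yields p as stated.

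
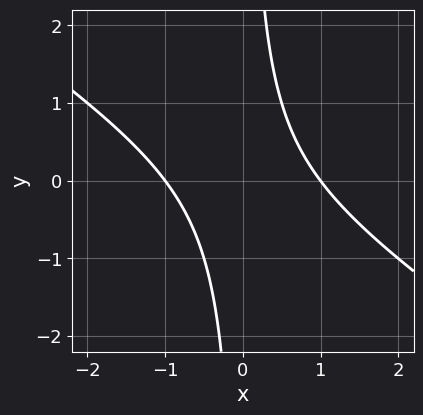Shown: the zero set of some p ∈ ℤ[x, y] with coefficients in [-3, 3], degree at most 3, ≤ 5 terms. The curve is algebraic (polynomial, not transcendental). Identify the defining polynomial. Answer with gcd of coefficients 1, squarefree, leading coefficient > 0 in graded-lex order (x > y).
2*x^2 + 3*x*y - 2

First, deg p = 2. A generic line meets the curve in up to 2 points.
Next, reading off the gridlines: among the integer gridlines, it crosses the x-axis at x ∈ {-1, 1}; the curve avoids every integer y-axis point in the box.
Finally, together with the visible shape, these determine p as stated.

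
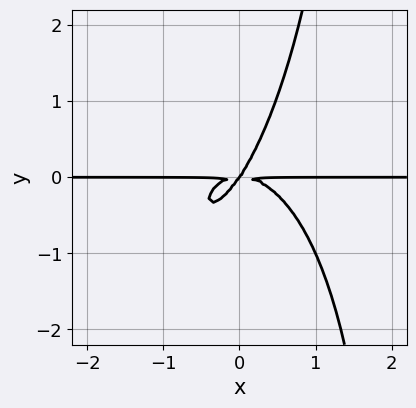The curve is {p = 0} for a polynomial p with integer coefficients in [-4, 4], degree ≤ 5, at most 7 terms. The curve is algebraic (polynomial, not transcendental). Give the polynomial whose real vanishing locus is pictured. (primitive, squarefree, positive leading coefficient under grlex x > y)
3*x^3*y - x^2*y^2 + x*y^3 + 3*x*y^2 - 2*y^3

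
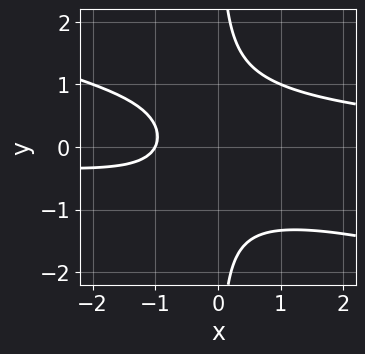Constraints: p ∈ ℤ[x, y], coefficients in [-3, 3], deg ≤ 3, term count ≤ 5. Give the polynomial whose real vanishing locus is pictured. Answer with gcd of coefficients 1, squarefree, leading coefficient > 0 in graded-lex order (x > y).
deg p = 3. No degree-2 curve has this shape.
From the visible intercepts: it meets the x-axis at x = -1 (among the integer gridlines); no y-intercept at any integer in the box.
Solving for integer coefficients yields p as stated.

x^2*y + 3*x*y^2 - 2*x - 2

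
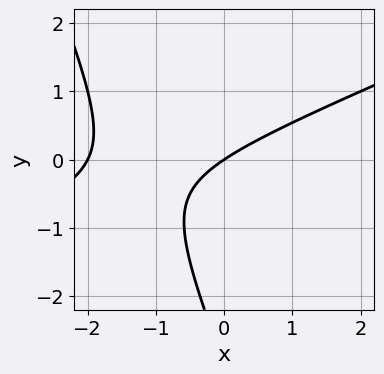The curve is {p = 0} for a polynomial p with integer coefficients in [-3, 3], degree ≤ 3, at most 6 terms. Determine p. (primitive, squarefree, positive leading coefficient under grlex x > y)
x^2 - 2*x*y - y^2 + 2*x - 3*y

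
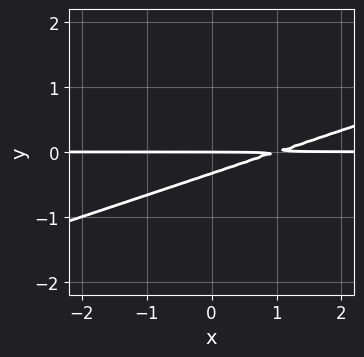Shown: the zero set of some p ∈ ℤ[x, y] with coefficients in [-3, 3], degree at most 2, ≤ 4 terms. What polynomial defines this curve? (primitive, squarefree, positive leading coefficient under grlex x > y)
1. The degree is 2 — the shape is more complex than any degree-1 curve.
2. Reading off the gridlines: it meets the y-axis at y = 0 (among the integer gridlines); the visible x-axis segment lies entirely on the curve.
3. Matching integer coefficients to the picture gives p.

x*y - 3*y^2 - y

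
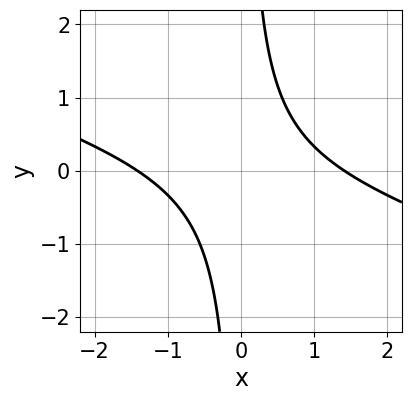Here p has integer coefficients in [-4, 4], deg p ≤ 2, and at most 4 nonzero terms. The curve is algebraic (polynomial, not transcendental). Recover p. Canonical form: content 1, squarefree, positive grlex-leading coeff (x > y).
x^2 + 3*x*y - 2

(a) deg p = 2.
(b) Against the integer gridlines: the curve avoids every integer y-axis point in the box.
(c) Assembling these constraints gives the stated polynomial.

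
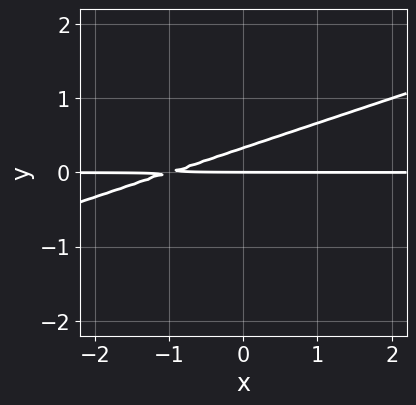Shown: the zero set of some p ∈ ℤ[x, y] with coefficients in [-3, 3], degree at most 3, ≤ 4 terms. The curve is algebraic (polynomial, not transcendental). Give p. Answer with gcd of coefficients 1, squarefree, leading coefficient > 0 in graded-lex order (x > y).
x*y - 3*y^2 + y

1. Degree: the shape is more complex than any degree-1 curve, so deg p = 2.
2. Observable constraints: one y-axis crossing is at y = 0; the visible x-axis segment lies entirely on the curve.
3. The integer polynomial consistent with all of this is the stated p.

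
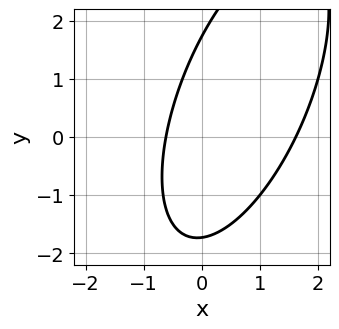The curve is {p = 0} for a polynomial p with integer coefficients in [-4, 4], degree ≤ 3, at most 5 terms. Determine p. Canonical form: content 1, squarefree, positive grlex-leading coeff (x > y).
1. The degree is 2 — no degree-1 curve has this shape.
2. The integer polynomial consistent with all of this is the stated p.

3*x^2 - 2*x*y + y^2 - 3*x - 3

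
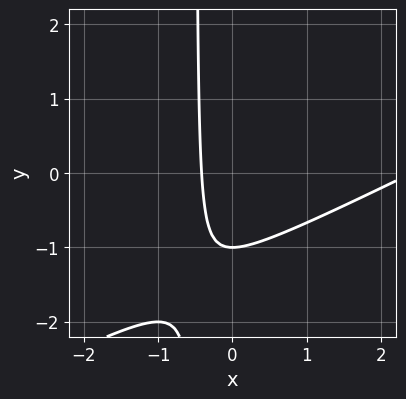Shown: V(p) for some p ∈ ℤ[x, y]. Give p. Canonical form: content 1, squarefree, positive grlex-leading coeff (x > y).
x^2 - 2*x*y - 2*x - y - 1

deg p = 2.
From the axis intercepts and sections: it crosses the y-axis at the gridline y = -1.
Fitting integer coefficients to these (and the overall shape) gives p.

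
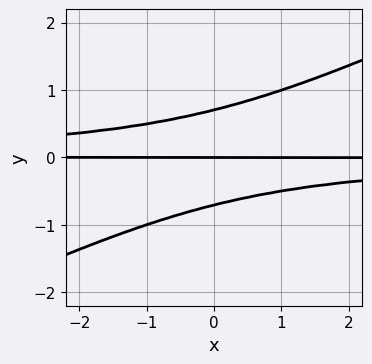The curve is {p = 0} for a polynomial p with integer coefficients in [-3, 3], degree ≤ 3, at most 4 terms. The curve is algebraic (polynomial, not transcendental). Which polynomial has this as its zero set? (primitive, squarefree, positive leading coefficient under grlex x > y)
x*y^2 - 2*y^3 + y

1. The degree is 3 — a generic line meets the curve in up to 3 points.
2. From the visible intercepts: every point of the x-axis in the box is on the curve; one y-axis crossing is at y = 0.
3. Assembling these constraints gives the stated polynomial.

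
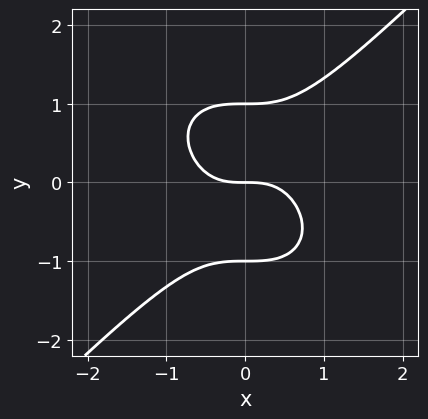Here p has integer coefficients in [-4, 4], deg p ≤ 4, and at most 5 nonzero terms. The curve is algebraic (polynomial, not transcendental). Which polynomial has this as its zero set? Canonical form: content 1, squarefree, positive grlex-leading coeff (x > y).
x^3 - y^3 + y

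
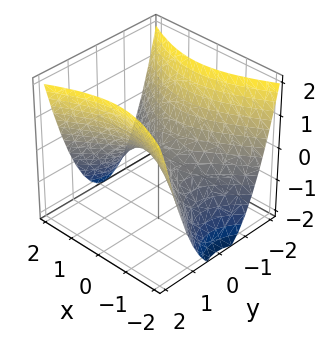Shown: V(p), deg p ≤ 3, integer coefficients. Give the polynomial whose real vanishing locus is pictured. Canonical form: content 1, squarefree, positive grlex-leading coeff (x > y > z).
(a) The degree is 2 — a hyperbolic paraboloid; a quadric.
(b) Symmetries: mirror symmetry x ↦ −x ⇒ only even powers of x; mirror symmetry y ↦ −y ⇒ only even powers of y.
(c) From the visible intercepts: it meets the z-axis at z = 0 (among the integer gridlines); it crosses the y-axis at the gridline y = 0; it meets the x-axis at x = 0 (among the integer gridlines).
(d) Fitting integer coefficients to these (and the overall shape) gives p.

x^2 - 2*y^2 + 2*z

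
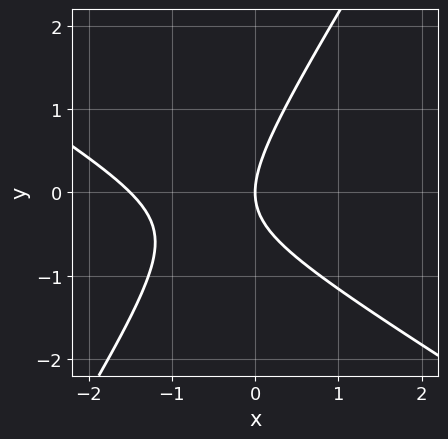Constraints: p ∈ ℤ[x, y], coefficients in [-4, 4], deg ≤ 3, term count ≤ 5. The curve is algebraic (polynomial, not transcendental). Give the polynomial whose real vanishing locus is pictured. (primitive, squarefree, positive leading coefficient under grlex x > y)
2*x^2 + 2*x*y - 2*y^2 + 3*x

(a) Degree: no degree-1 curve has this shape, so deg p = 2.
(b) Observable constraints: it meets the y-axis at y = 0 (among the integer gridlines); one x-axis crossing is at x = 0.
(c) Together with the visible shape, these determine p as stated.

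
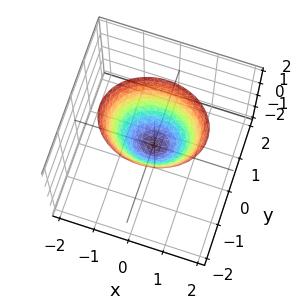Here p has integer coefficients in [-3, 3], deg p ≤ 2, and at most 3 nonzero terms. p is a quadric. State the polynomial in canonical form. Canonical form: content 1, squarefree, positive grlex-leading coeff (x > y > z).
2*x^2 + 3*y^2 - 2*z

1. deg p = 2. A single bowl opening along one axis; a quadric.
2. Symmetries: it's symmetric under x → −x, forcing even powers of x; it's symmetric under y → −y, forcing even powers of y.
3. From the axis intercepts and sections: one y-axis crossing is at y = 0; one z-axis crossing is at z = 0.
4. Together with the visible shape, these determine p as stated.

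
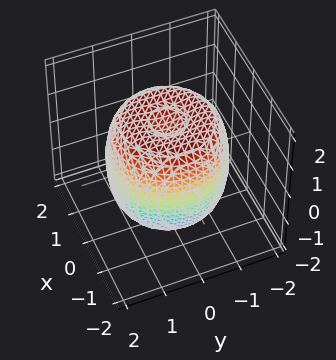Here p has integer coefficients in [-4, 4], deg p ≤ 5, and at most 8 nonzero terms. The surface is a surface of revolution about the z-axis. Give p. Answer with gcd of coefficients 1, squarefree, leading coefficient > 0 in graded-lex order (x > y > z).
(a) deg p = 4. No degree-3 surface has this shape.
(b) Symmetry: the z-axis is an axis of rotation, so x and y enter only as x² + y².
(c) From the visible intercepts: a circular section at z = -1 has radius between 1 and 2.
(d) Assembling these constraints gives the stated polynomial.

2*x^4 + 4*x^2*y^2 + 2*y^4 - 3*x^2 - 3*y^2 + 2*z^2 - 3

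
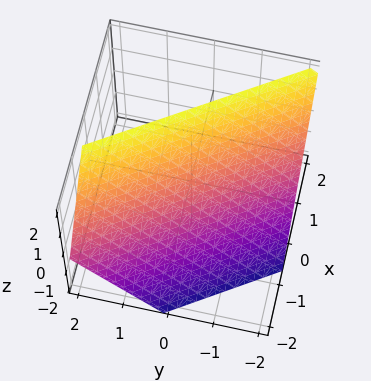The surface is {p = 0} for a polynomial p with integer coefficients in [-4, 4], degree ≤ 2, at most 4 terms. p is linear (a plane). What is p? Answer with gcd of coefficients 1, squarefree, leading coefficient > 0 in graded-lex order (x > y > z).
(a) The degree is 1 — every cross-section is a straight line — this is a plane.
(b) From the axis intercepts and sections: it meets the y-axis at y = -1 (among the integer gridlines); it crosses the z-axis at the gridline z = 1.
(c) Matching integer coefficients to the picture gives p.

3*x + 2*y - 2*z + 2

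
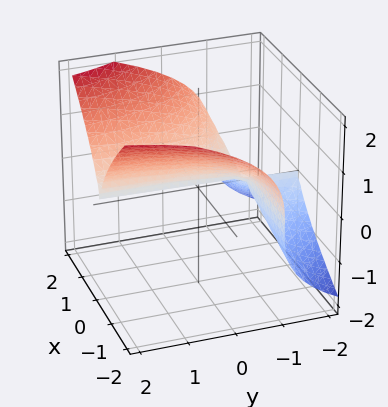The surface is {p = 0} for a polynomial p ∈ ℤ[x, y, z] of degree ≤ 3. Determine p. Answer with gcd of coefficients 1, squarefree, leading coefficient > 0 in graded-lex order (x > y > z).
x^2*y - z^3 + x^2

(a) deg p = 3.
(b) Checking where it meets the axes: the visible y-axis segment lies entirely on the surface; it crosses the z-axis at the gridline z = 0; one x-axis crossing is at x = 0.
(c) Matching integer coefficients to the picture gives p.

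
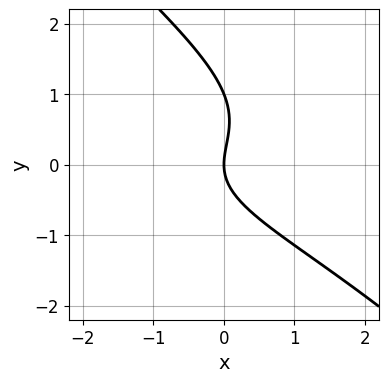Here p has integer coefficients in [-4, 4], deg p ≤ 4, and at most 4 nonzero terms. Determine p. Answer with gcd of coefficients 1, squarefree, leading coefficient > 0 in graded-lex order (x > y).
2*x*y^2 + 2*y^3 - 2*y^2 + 3*x

First, degree: a generic line meets the curve in up to 3 points, so deg p = 3.
Then, from the axis intercepts and sections: it crosses the x-axis at the gridline x = 0; the y-axis gridline crossings are at y ∈ {0, 1}.
Finally, matching integer coefficients to the picture gives p.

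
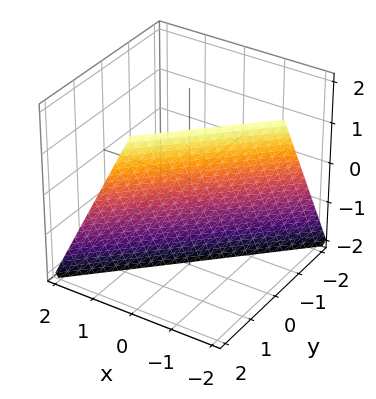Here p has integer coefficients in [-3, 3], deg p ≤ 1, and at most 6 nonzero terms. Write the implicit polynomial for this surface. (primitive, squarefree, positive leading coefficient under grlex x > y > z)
2*x - 2*y + z + 2

1. The degree is 1 — every cross-section is a straight line — this is a plane.
2. Against the integer gridlines: one z-axis crossing is at z = -2; it crosses the y-axis at the gridline y = 1; it meets the x-axis at x = -1 (among the integer gridlines).
3. Fitting integer coefficients to these (and the overall shape) gives p.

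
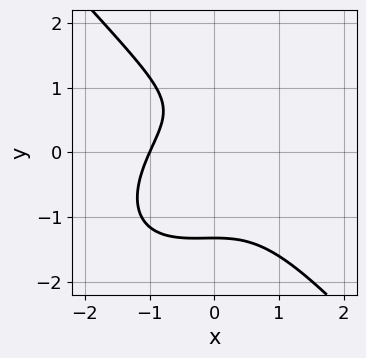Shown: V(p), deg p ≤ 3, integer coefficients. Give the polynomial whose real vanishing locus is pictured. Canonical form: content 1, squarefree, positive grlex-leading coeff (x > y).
3*x^3 - x^2*y + 3*y^3 - 3*y + 3

The degree is 3 — the shape is more complex than any degree-2 curve.
Reading off the gridlines: it crosses the x-axis at the gridline x = -1.
Solving for integer coefficients yields p as stated.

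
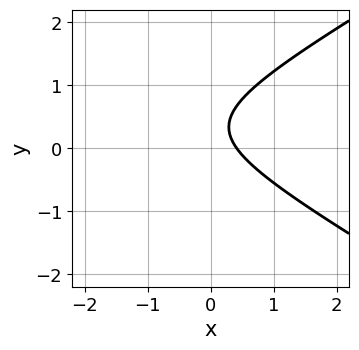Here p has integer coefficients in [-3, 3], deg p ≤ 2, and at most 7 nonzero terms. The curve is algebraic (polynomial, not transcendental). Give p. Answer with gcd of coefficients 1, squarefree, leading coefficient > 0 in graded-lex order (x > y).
(a) The degree is 2 — a generic line meets the curve in up to 2 points.
(b) Checking where it meets the axes: the curve avoids every integer y-axis point in the box.
(c) These observations pin down the coefficients.

x^2 - 3*y^2 + 2*x + 2*y - 1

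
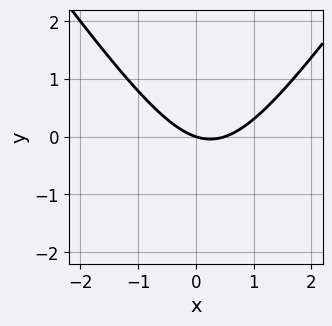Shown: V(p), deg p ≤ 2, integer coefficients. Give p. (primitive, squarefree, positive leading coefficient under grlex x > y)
2*x^2 - y^2 - x - 3*y

(a) The degree is 2 — a generic line meets the curve in up to 2 points.
(b) Reading off the gridlines: one x-axis crossing is at x = 0; it crosses the y-axis at the gridline y = 0.
(c) Assembling these constraints gives the stated polynomial.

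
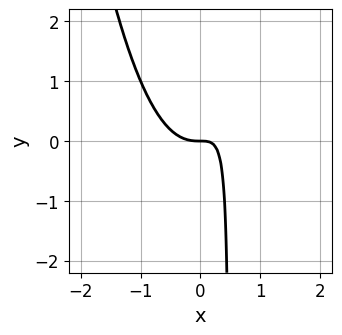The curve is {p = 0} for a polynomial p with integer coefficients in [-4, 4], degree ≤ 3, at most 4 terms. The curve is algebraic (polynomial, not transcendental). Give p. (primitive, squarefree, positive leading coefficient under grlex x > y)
1. The degree is 3 — a generic line meets the curve in up to 3 points.
2. Reading off the gridlines: it meets the x-axis at x = 0 (among the integer gridlines); it crosses the y-axis at the gridline y = 0.
3. Solving for integer coefficients yields p as stated.

3*x^3 - 2*x*y + y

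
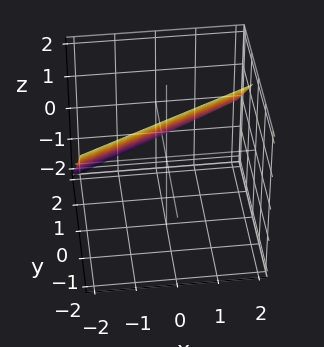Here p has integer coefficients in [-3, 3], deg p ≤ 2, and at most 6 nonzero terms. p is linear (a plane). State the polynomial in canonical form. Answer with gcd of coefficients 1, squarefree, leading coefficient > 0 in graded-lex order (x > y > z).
x - 2*y - 2*z + 2

(a) Degree: the surface is flat (a plane), so deg p = 1.
(b) From the axis intercepts and sections: it crosses the z-axis at the gridline z = 1; it crosses the x-axis at the gridline x = -2; it meets the y-axis at y = 1 (among the integer gridlines).
(c) Putting this together gives p.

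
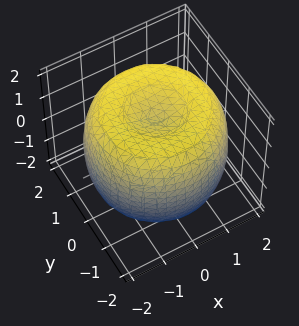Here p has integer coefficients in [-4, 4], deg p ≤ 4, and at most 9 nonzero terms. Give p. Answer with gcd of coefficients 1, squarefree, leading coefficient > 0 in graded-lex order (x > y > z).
x^4 + 2*x^2*y^2 + y^4 - 3*x^2 - 3*y^2 + 2*z^2 - 3

1. Degree: no degree-3 surface has this shape, so deg p = 4.
2. Symmetries: rotational symmetry about the z-axis ⇒ p depends on x, y only through x² + y².
3. From the axis intercepts and sections: a circular section at z = 0 has radius between 1 and 2.
4. Fitting integer coefficients to these (and the overall shape) gives p.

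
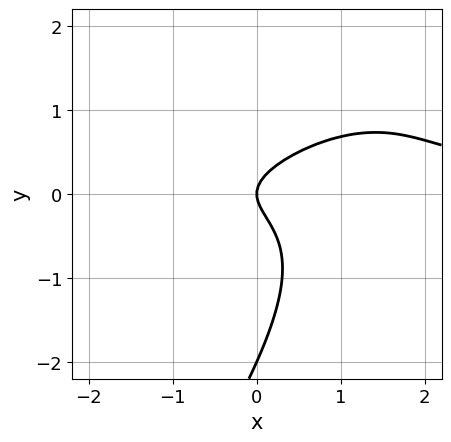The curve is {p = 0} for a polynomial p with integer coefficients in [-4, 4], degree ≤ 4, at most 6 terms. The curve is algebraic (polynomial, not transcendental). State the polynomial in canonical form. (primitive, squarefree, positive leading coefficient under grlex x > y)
x^2*y - 2*x*y^2 + y^3 + 2*y^2 - x

Degree: a generic line meets the curve in up to 3 points, so deg p = 3.
Against the integer gridlines: among the integer gridlines, it crosses the y-axis at y ∈ {-2, 0}; one x-axis crossing is at x = 0.
The integer polynomial consistent with all of this is the stated p.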